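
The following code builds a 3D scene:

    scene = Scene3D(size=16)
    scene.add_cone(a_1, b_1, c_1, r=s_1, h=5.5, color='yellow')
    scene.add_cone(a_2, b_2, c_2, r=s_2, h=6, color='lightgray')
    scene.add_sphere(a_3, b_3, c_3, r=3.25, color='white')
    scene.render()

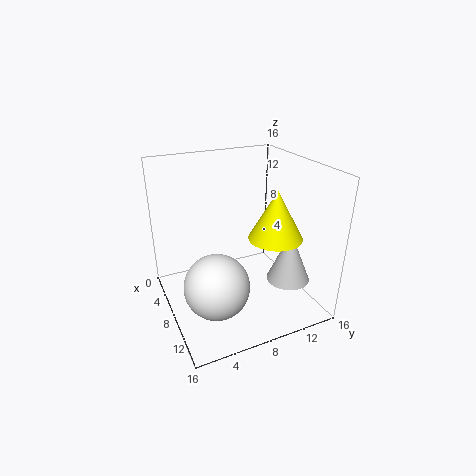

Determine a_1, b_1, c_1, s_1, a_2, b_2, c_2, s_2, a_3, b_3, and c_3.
a_1 = 9.75
b_1 = 11.75
c_1 = 8
s_1 = 3
a_2 = 10.25
b_2 = 13.5
c_2 = 2.5
s_2 = 2.5
a_3 = 12.25
b_3 = 3.75
c_3 = 5.5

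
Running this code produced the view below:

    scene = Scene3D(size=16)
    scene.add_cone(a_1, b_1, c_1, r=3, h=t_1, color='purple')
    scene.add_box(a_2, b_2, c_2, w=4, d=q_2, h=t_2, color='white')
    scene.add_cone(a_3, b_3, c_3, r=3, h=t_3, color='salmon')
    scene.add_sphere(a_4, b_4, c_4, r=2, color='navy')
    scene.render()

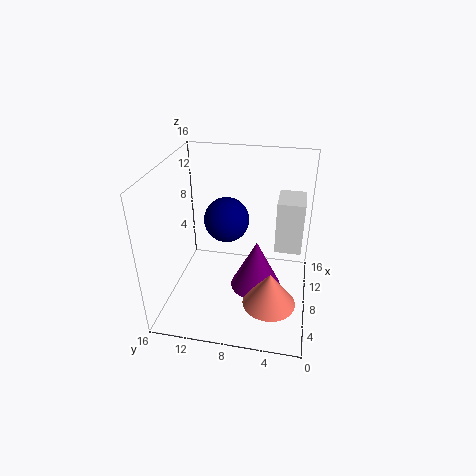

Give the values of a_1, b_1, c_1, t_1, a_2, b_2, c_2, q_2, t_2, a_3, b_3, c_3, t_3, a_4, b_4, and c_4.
a_1 = 9; b_1 = 6; c_1 = 1; t_1 = 6; a_2 = 9; b_2 = 1; c_2 = 6; q_2 = 3; t_2 = 6; a_3 = 6; b_3 = 4; c_3 = 1; t_3 = 4; a_4 = 3; b_4 = 8; c_4 = 13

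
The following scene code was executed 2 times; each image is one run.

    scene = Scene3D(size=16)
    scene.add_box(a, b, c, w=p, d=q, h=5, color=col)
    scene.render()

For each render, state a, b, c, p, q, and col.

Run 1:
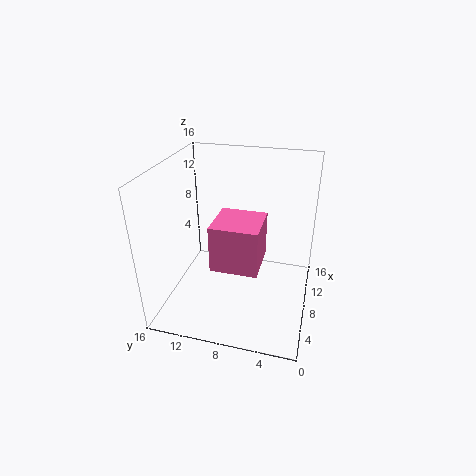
a = 4, b = 5, c = 6, p = 5, q = 5, col = 'hotpink'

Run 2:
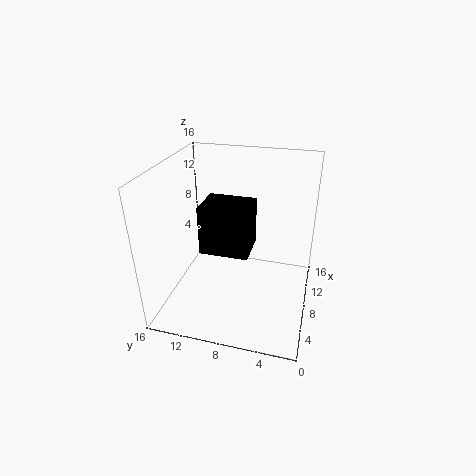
a = 4, b = 6, c = 8, p = 4, q = 5, col = 'black'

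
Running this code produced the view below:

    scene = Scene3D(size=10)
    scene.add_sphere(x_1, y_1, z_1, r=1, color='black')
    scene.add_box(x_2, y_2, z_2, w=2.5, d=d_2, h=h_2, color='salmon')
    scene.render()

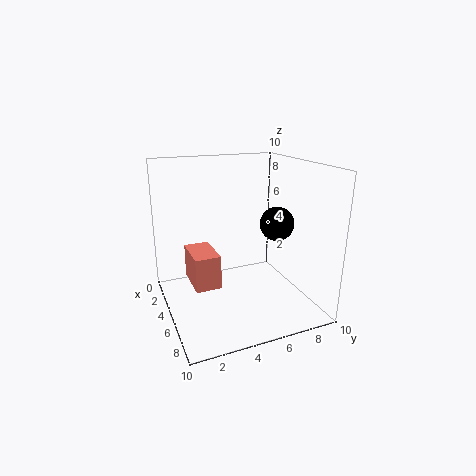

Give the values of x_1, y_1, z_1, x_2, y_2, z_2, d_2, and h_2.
x_1 = 8.5
y_1 = 6
z_1 = 7
x_2 = 6
y_2 = 1
z_2 = 3.5
d_2 = 1.5
h_2 = 2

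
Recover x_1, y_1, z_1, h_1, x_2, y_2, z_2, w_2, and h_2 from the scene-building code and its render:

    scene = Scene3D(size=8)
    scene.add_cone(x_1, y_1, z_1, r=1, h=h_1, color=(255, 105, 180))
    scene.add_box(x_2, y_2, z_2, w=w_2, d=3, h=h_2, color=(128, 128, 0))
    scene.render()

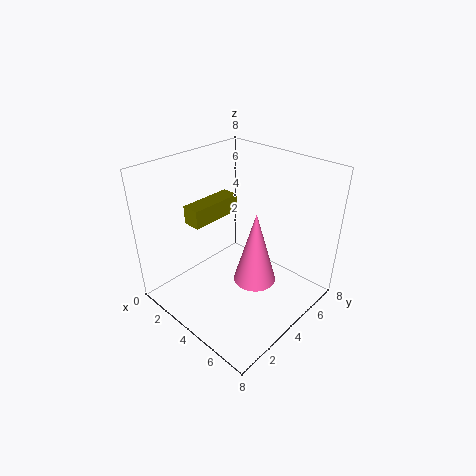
x_1 = 6.5
y_1 = 2.5
z_1 = 3.5
h_1 = 3.5
x_2 = 2
y_2 = 2
z_2 = 5
w_2 = 1
h_2 = 1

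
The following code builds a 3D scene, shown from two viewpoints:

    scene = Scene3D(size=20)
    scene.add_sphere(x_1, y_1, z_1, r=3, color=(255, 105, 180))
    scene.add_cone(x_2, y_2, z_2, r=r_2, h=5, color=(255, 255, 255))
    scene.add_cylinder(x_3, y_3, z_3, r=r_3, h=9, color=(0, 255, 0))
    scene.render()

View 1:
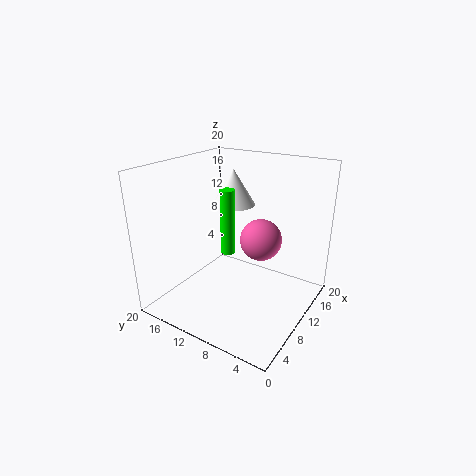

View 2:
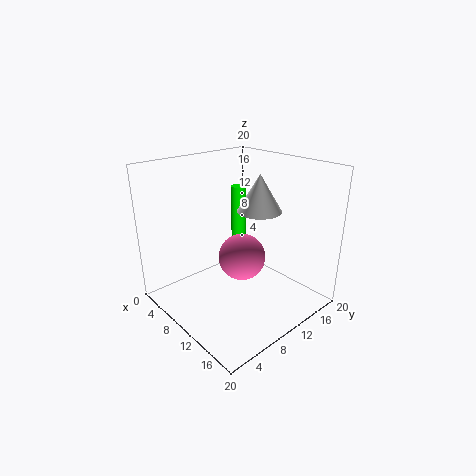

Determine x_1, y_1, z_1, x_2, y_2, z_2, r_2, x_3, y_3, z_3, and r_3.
x_1 = 13, y_1 = 8, z_1 = 9, x_2 = 12, y_2 = 12, z_2 = 14, r_2 = 3, x_3 = 9, y_3 = 11, z_3 = 8, r_3 = 1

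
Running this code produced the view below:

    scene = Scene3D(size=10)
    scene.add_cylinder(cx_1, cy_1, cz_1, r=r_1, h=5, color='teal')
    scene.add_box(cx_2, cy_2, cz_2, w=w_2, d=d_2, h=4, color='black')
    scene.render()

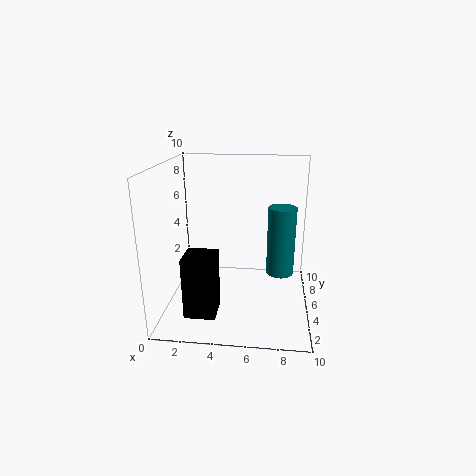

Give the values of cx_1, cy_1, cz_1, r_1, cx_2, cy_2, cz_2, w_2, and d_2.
cx_1 = 8, cy_1 = 6, cz_1 = 2, r_1 = 1, cx_2 = 2, cy_2 = 1, cz_2 = 1, w_2 = 2, d_2 = 2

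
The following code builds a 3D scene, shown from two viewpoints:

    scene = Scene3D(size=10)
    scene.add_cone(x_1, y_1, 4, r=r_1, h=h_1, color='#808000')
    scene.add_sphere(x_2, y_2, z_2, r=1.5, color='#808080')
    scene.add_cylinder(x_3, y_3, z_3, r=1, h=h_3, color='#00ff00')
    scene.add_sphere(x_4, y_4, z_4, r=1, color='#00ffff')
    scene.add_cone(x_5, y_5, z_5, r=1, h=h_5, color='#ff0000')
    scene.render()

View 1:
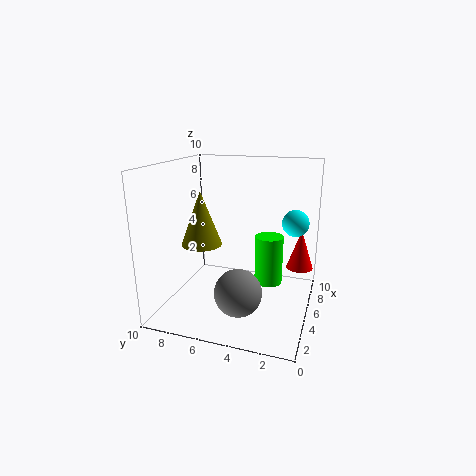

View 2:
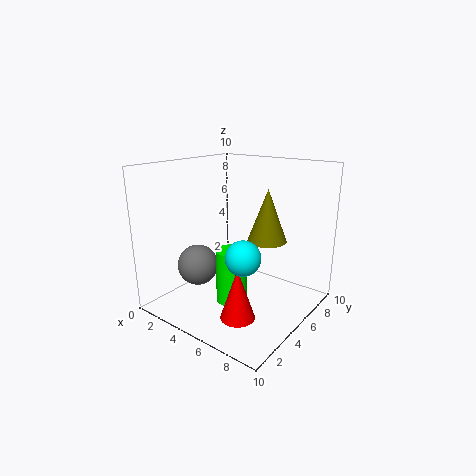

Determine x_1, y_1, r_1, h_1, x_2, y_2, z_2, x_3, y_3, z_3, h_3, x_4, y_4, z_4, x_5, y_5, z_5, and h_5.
x_1 = 5.5
y_1 = 8
r_1 = 1.5
h_1 = 4
x_2 = 2
y_2 = 4
z_2 = 2.5
x_3 = 6
y_3 = 3
z_3 = 1.5
h_3 = 3.5
x_4 = 8
y_4 = 1.5
z_4 = 5.5
x_5 = 8
y_5 = 1
z_5 = 2
h_5 = 3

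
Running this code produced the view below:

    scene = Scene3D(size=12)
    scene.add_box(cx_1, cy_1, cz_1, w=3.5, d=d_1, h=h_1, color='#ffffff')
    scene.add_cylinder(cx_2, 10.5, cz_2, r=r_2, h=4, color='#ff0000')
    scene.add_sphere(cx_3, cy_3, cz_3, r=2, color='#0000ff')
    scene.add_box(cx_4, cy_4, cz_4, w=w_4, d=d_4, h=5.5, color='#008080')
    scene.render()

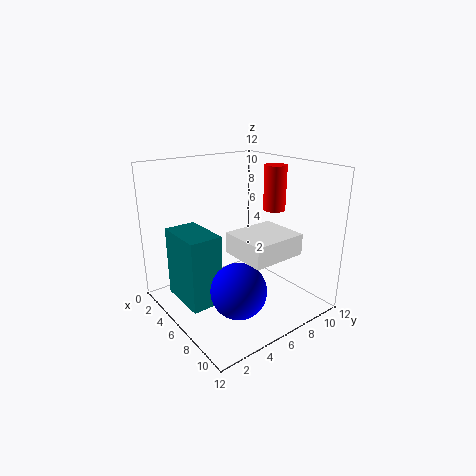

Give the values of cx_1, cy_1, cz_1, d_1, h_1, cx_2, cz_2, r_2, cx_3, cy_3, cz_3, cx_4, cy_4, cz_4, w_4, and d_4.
cx_1 = 8.5; cy_1 = 3; cz_1 = 6.5; d_1 = 4; h_1 = 1.5; cx_2 = 5.5; cz_2 = 7.5; r_2 = 1; cx_3 = 10; cy_3 = 3; cz_3 = 4; cx_4 = 4; cy_4 = 0.5; cz_4 = 2; w_4 = 4; d_4 = 2.5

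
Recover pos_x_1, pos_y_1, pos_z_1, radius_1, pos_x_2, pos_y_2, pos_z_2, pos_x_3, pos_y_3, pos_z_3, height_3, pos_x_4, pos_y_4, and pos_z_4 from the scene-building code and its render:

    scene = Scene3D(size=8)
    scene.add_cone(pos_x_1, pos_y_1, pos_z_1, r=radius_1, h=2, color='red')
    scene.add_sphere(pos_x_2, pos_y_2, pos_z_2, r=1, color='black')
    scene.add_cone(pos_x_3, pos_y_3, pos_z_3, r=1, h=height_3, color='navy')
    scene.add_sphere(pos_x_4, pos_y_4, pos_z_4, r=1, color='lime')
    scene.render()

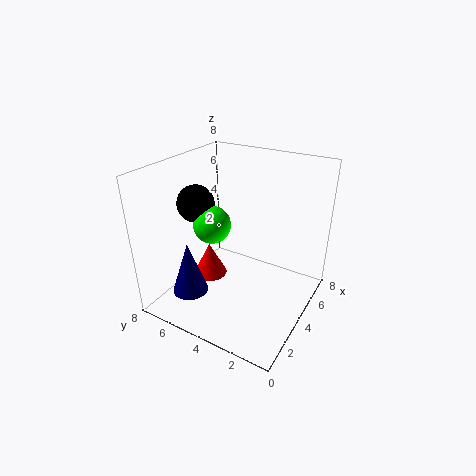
pos_x_1 = 4; pos_y_1 = 6; pos_z_1 = 1; radius_1 = 1; pos_x_2 = 3; pos_y_2 = 6; pos_z_2 = 6; pos_x_3 = 2; pos_y_3 = 6; pos_z_3 = 1; height_3 = 3; pos_x_4 = 3; pos_y_4 = 5; pos_z_4 = 5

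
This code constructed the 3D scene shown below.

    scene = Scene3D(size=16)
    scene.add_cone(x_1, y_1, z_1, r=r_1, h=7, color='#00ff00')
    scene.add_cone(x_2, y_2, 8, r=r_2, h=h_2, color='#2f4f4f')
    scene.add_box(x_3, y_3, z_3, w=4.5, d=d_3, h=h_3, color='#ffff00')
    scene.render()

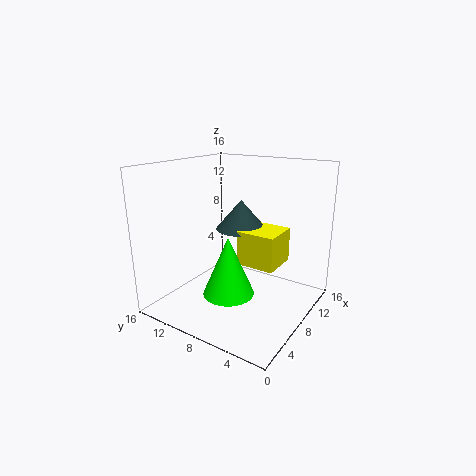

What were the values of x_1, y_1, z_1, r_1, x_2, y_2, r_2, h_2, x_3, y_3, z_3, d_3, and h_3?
x_1 = 7.5
y_1 = 9
z_1 = 1
r_1 = 3
x_2 = 11
y_2 = 9.5
r_2 = 3
h_2 = 3.5
x_3 = 8.5
y_3 = 4
z_3 = 4.5
d_3 = 4.5
h_3 = 4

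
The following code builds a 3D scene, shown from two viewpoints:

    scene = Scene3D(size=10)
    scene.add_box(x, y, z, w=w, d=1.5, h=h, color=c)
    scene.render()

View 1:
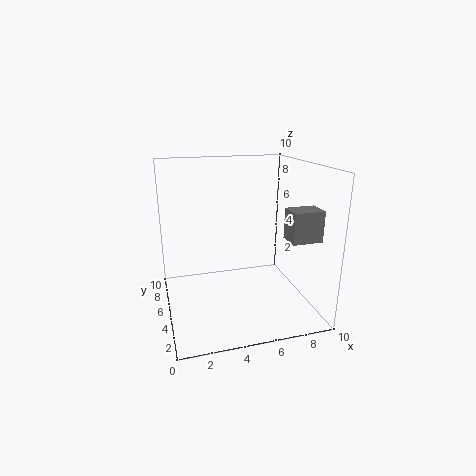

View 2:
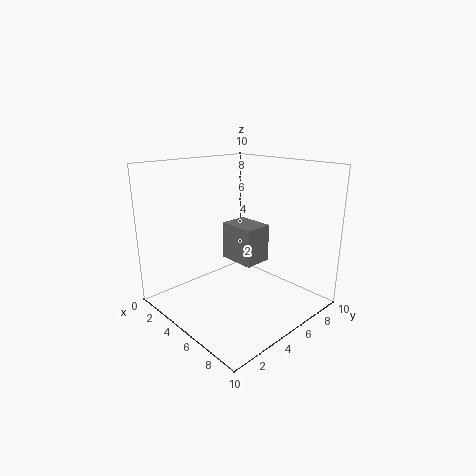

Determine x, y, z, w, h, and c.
x = 7.5; y = 1.5; z = 5.5; w = 2; h = 2; c = 'gray'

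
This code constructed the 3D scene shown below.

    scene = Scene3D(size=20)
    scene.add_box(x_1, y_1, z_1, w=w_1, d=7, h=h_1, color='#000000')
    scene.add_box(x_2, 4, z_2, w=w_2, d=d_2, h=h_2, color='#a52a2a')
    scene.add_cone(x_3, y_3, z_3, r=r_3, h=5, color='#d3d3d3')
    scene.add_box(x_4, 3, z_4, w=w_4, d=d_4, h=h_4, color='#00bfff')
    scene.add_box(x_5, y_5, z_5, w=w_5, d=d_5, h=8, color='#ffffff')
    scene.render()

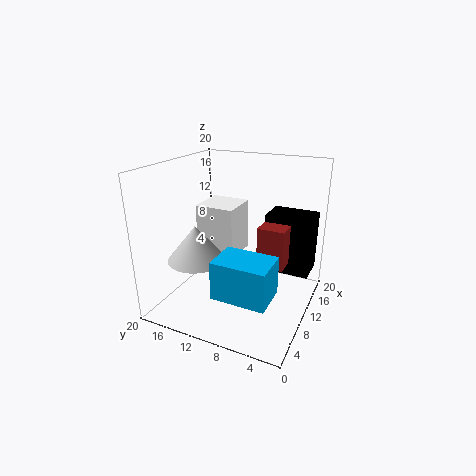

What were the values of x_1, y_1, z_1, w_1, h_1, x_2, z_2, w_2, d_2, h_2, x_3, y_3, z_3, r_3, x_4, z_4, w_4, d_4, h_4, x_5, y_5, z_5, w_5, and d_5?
x_1 = 15, y_1 = 1, z_1 = 3, w_1 = 5, h_1 = 9, x_2 = 12, z_2 = 5, w_2 = 5, d_2 = 4, h_2 = 6, x_3 = 7, y_3 = 15, z_3 = 7, r_3 = 4, x_4 = 2, z_4 = 5, w_4 = 5, d_4 = 7, h_4 = 5, x_5 = 12, y_5 = 12, z_5 = 5, w_5 = 6, d_5 = 6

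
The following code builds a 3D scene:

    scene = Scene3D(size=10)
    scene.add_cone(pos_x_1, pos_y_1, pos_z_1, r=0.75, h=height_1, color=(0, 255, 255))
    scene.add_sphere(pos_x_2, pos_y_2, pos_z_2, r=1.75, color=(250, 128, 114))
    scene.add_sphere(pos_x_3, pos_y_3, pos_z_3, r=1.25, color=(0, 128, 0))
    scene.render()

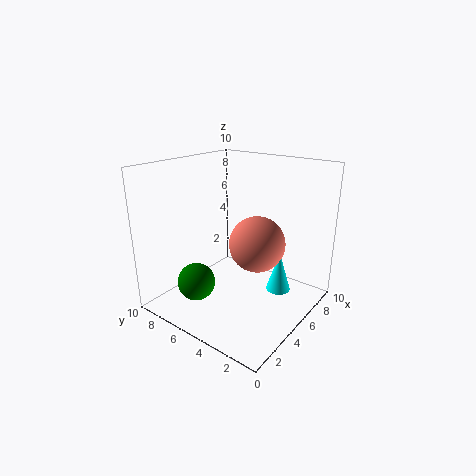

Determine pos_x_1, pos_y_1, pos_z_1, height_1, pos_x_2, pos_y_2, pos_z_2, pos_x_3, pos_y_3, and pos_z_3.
pos_x_1 = 4.25, pos_y_1 = 1.25, pos_z_1 = 2.75, height_1 = 2.5, pos_x_2 = 4, pos_y_2 = 2.75, pos_z_2 = 5.5, pos_x_3 = 2, pos_y_3 = 6.25, pos_z_3 = 2.5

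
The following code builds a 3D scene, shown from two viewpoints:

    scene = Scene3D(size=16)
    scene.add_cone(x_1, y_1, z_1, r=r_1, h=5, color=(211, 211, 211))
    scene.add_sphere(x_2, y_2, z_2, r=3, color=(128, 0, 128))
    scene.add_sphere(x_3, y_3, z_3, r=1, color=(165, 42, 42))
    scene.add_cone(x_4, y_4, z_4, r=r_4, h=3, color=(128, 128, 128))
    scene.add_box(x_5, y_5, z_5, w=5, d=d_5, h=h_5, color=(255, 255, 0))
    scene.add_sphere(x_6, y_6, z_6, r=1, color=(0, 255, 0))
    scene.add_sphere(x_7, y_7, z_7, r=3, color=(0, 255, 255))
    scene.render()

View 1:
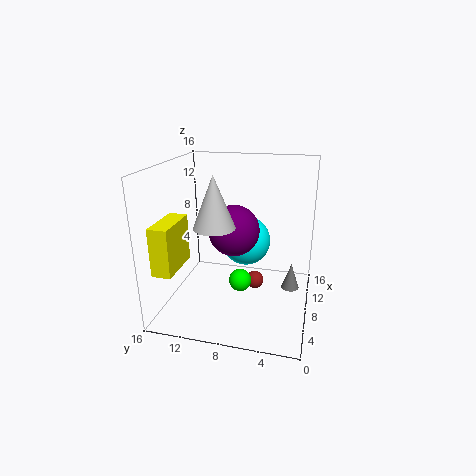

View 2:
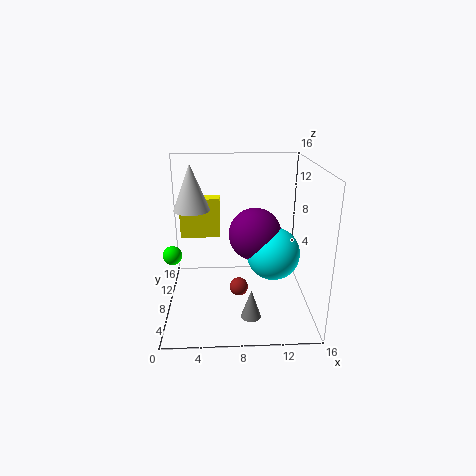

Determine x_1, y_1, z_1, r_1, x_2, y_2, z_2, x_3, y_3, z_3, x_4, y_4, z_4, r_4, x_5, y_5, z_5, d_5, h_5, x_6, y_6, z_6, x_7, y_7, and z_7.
x_1 = 3
y_1 = 9
z_1 = 11
r_1 = 2
x_2 = 10
y_2 = 9
z_2 = 8
x_3 = 8
y_3 = 6
z_3 = 3
x_4 = 9
y_4 = 2
z_4 = 2
r_4 = 1
x_5 = 1
y_5 = 13
z_5 = 6
d_5 = 2
h_5 = 5
x_6 = 1
y_6 = 6
z_6 = 7
x_7 = 12
y_7 = 8
z_7 = 6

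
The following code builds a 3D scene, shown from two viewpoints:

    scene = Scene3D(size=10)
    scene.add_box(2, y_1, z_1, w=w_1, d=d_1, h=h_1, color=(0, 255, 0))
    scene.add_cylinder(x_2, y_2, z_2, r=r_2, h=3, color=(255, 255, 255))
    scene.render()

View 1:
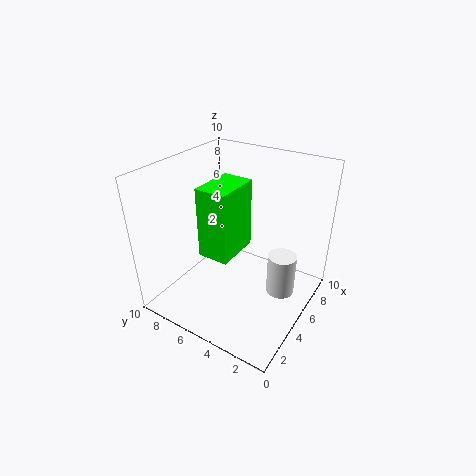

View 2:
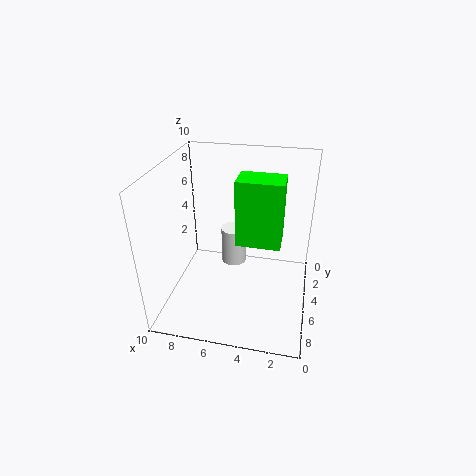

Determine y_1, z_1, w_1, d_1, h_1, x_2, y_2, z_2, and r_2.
y_1 = 4
z_1 = 5
w_1 = 3
d_1 = 2
h_1 = 4.5
x_2 = 6
y_2 = 2
z_2 = 1
r_2 = 1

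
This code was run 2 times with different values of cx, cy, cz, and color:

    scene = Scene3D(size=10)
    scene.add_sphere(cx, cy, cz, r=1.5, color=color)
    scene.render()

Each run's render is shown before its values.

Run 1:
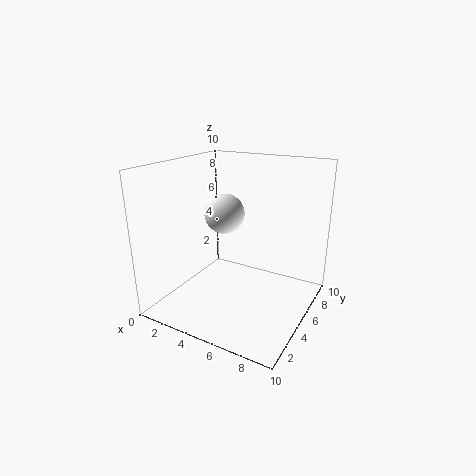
cx = 3, cy = 6.5, cz = 6, color = 'white'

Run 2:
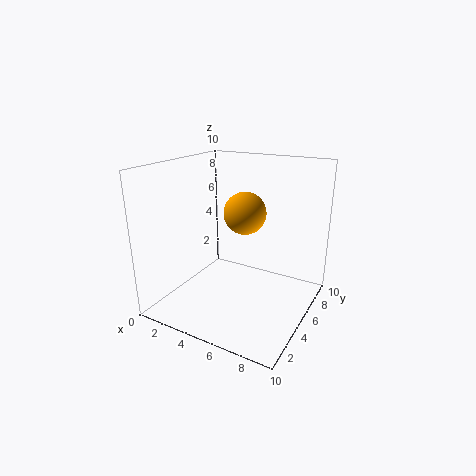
cx = 5, cy = 6, cz = 6.5, color = 'orange'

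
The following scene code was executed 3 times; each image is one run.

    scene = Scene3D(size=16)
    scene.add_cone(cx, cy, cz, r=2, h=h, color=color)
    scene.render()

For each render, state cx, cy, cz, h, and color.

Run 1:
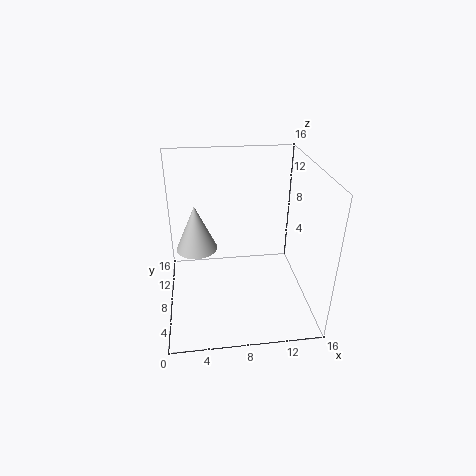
cx = 3.5, cy = 5, cz = 9, h = 4.5, color = 'lightgray'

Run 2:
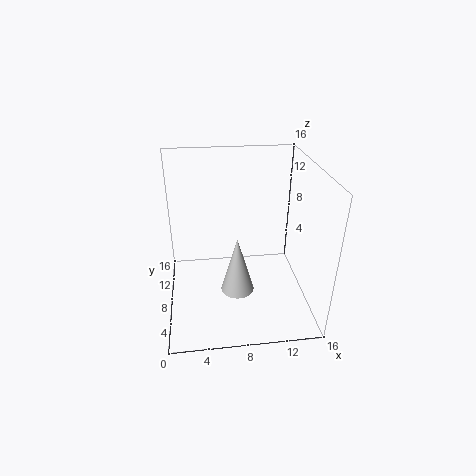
cx = 8, cy = 8.5, cz = 0.5, h = 7, color = 'lightgray'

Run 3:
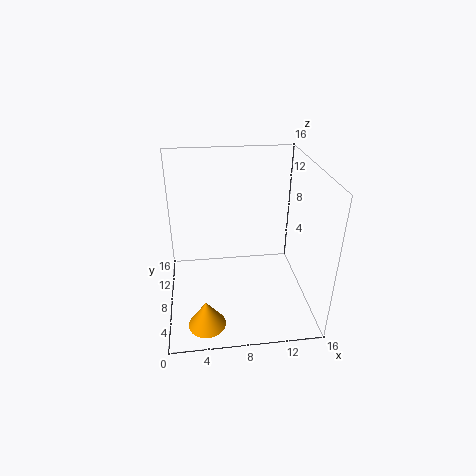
cx = 4, cy = 3, cz = 0.5, h = 3, color = 'orange'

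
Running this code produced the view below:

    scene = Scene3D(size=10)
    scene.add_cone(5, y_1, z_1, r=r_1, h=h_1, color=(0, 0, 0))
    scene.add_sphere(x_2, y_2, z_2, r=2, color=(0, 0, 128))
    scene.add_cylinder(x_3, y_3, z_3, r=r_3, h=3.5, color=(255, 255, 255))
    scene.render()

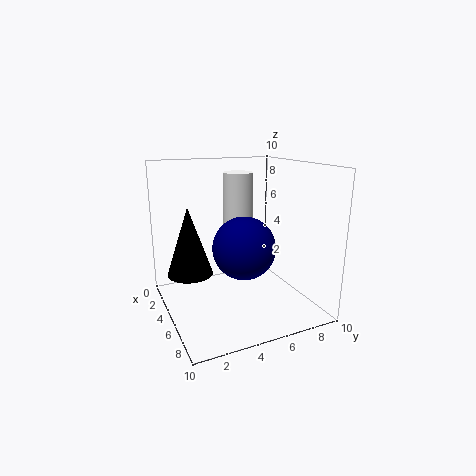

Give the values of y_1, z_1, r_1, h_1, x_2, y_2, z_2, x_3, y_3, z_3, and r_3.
y_1 = 1.5; z_1 = 3; r_1 = 1.5; h_1 = 4.5; x_2 = 7; y_2 = 4.5; z_2 = 5; x_3 = 5; y_3 = 5; z_3 = 6; r_3 = 1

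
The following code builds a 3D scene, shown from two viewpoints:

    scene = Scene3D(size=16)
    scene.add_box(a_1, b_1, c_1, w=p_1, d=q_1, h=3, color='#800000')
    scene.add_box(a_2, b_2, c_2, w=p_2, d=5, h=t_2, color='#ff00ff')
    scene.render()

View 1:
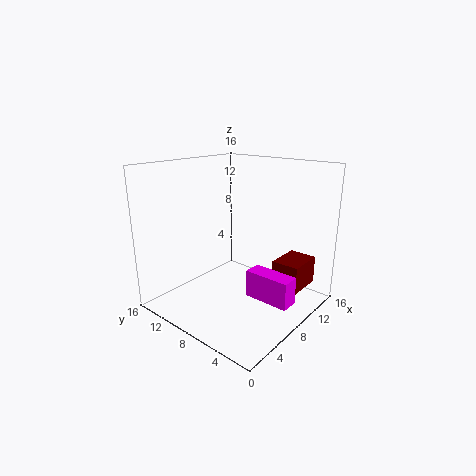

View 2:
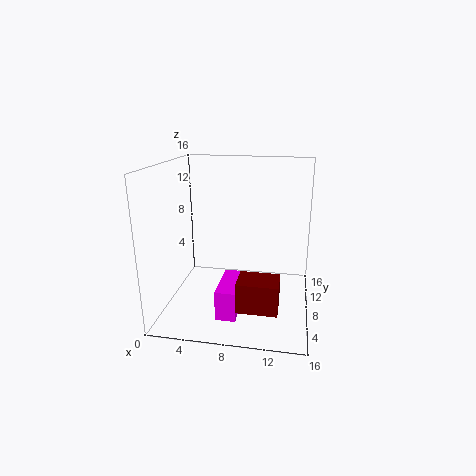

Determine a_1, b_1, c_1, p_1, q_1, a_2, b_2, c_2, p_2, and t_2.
a_1 = 9
b_1 = 1
c_1 = 3
p_1 = 4
q_1 = 3
a_2 = 7
b_2 = 1
c_2 = 2
p_2 = 2
t_2 = 3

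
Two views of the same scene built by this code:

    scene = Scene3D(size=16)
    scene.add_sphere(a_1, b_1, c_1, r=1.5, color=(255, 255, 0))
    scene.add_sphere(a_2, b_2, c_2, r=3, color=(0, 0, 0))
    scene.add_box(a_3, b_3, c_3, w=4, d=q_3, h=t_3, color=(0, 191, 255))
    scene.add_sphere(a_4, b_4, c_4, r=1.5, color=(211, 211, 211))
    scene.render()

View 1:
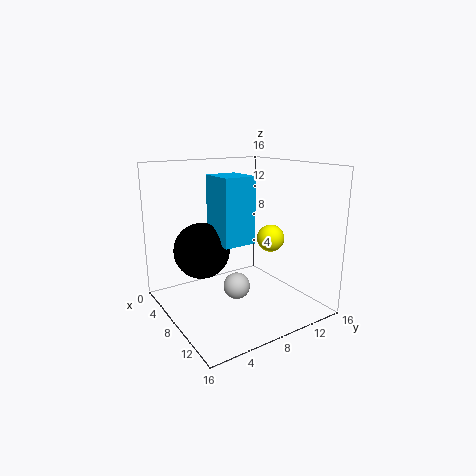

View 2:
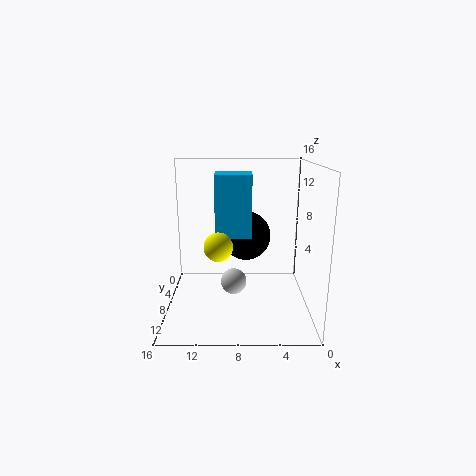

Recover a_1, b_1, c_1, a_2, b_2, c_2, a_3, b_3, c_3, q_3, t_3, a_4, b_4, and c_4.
a_1 = 10
b_1 = 11
c_1 = 8
a_2 = 7
b_2 = 4
c_2 = 7
a_3 = 6.5
b_3 = 5
c_3 = 8
q_3 = 3.5
t_3 = 7
a_4 = 8.5
b_4 = 7.5
c_4 = 2.5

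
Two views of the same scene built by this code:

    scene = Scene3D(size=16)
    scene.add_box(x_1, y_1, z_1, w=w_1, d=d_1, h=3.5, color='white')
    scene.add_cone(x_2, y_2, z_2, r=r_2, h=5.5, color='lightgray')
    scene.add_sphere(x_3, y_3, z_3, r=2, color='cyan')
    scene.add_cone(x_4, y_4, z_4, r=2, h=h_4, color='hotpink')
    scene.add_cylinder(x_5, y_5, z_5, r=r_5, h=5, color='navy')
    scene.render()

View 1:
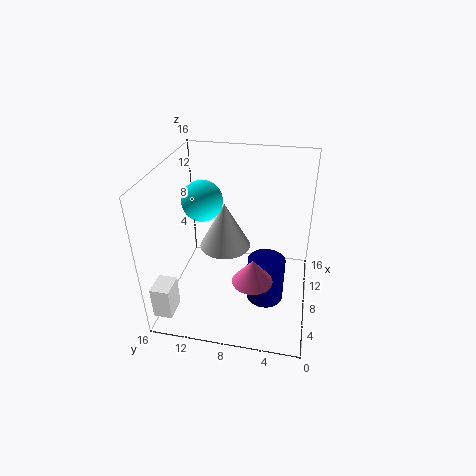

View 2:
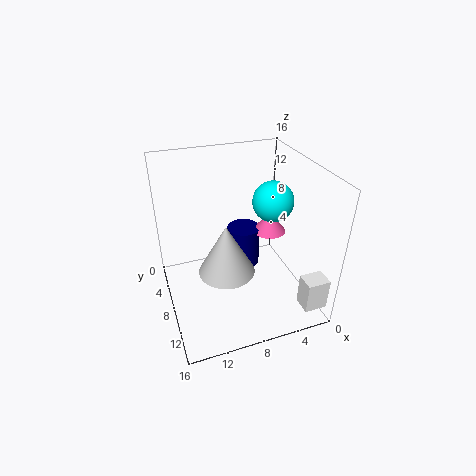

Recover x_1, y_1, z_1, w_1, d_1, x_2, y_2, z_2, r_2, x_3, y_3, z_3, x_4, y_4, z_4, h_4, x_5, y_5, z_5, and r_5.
x_1 = 0.5; y_1 = 13.5; z_1 = 2; w_1 = 2.5; d_1 = 2; x_2 = 10; y_2 = 10; z_2 = 5.5; r_2 = 3; x_3 = 5.5; y_3 = 11; z_3 = 13.5; x_4 = 3; y_4 = 5.5; z_4 = 6.5; h_4 = 2.5; x_5 = 6; y_5 = 4.5; z_5 = 2; r_5 = 2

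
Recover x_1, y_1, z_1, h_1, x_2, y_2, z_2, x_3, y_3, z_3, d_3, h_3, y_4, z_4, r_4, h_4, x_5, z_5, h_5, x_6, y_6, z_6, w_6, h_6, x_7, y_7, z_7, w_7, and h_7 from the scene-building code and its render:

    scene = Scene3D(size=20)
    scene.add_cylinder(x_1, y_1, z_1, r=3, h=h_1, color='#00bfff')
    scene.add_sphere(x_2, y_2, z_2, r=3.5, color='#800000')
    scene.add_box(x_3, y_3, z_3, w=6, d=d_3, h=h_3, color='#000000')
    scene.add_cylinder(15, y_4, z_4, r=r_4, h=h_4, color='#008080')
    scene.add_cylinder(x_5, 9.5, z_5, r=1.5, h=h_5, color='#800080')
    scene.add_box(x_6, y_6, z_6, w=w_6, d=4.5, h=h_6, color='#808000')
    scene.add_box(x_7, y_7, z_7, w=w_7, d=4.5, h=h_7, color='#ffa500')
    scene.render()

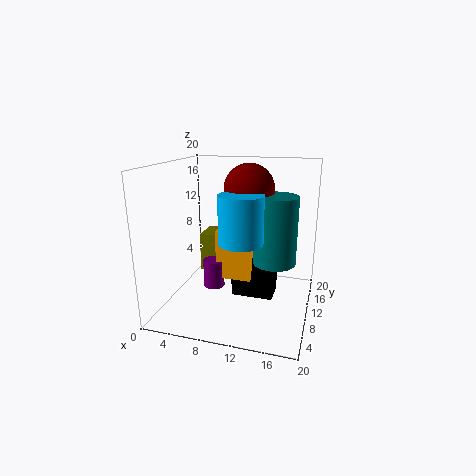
x_1 = 11; y_1 = 8; z_1 = 10; h_1 = 6.5; x_2 = 11; y_2 = 12; z_2 = 16.5; x_3 = 9; y_3 = 10; z_3 = 1; d_3 = 4; h_3 = 6; y_4 = 11; z_4 = 6.5; r_4 = 3; h_4 = 9.5; x_5 = 6.5; z_5 = 2.5; h_5 = 4; x_6 = 2.5; y_6 = 14; z_6 = 2.5; w_6 = 3.5; h_6 = 6; x_7 = 7; y_7 = 9; z_7 = 4; w_7 = 5; h_7 = 7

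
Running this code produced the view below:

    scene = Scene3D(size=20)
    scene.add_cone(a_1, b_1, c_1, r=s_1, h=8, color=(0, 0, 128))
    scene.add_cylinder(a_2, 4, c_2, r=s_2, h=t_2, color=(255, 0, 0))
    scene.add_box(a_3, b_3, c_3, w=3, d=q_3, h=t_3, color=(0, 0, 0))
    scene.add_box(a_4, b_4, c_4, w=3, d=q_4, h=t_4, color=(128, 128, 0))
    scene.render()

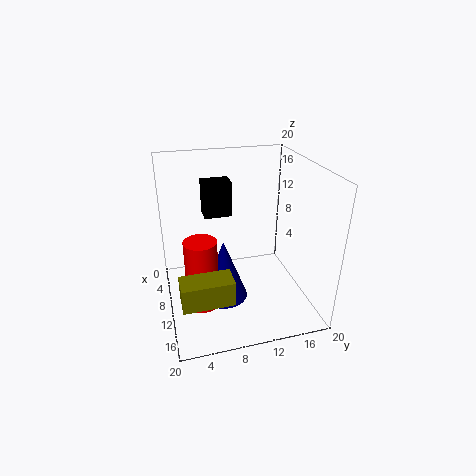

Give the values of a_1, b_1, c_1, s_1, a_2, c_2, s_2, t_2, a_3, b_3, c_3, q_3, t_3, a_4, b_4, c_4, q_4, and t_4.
a_1 = 14, b_1 = 7, c_1 = 4, s_1 = 3, a_2 = 15, c_2 = 4, s_2 = 2, t_2 = 9, a_3 = 4, b_3 = 6, c_3 = 12, q_3 = 4, t_3 = 5, a_4 = 17, b_4 = 1, c_4 = 7, q_4 = 6, t_4 = 3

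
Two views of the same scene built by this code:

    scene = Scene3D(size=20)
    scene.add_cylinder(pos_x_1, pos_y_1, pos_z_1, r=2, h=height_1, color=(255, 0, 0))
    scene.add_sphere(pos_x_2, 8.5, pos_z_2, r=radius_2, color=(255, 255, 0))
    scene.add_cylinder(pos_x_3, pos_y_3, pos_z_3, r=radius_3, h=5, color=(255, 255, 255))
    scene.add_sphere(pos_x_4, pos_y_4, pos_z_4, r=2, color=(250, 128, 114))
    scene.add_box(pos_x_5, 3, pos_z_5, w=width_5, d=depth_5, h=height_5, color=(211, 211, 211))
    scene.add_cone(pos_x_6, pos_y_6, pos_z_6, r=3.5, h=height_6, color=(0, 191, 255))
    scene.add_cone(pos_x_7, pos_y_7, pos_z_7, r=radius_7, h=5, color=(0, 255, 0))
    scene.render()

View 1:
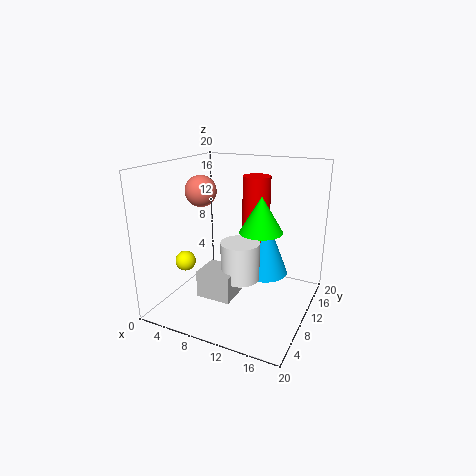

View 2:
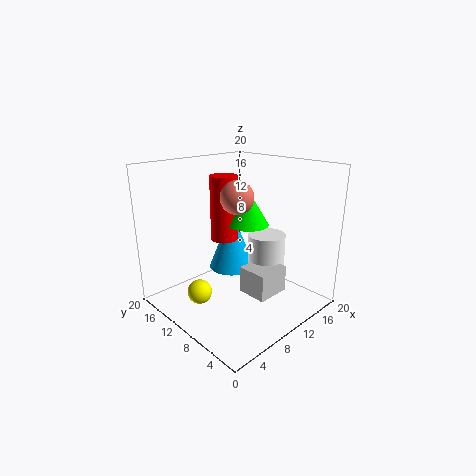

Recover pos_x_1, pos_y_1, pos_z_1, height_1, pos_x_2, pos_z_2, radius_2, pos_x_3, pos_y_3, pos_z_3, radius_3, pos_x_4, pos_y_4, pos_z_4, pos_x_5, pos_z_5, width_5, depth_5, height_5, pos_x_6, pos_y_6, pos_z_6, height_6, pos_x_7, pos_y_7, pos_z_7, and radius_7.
pos_x_1 = 11
pos_y_1 = 14
pos_z_1 = 8.5
height_1 = 9.5
pos_x_2 = 2
pos_z_2 = 5.5
radius_2 = 1.5
pos_x_3 = 12
pos_y_3 = 6.5
pos_z_3 = 6
radius_3 = 2.5
pos_x_4 = 6.5
pos_y_4 = 6.5
pos_z_4 = 17
pos_x_5 = 7.5
pos_z_5 = 4
width_5 = 4.5
depth_5 = 4
height_5 = 3.5
pos_x_6 = 12.5
pos_y_6 = 14
pos_z_6 = 3.5
height_6 = 9
pos_x_7 = 13
pos_y_7 = 11
pos_z_7 = 11
radius_7 = 3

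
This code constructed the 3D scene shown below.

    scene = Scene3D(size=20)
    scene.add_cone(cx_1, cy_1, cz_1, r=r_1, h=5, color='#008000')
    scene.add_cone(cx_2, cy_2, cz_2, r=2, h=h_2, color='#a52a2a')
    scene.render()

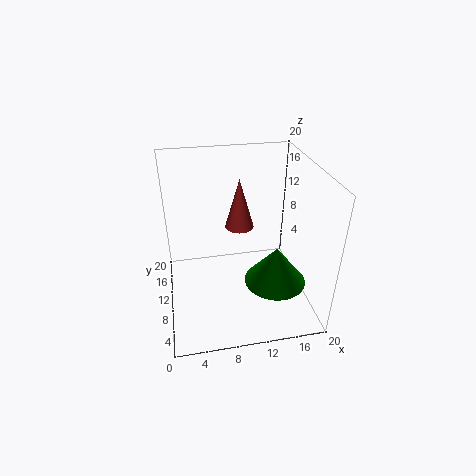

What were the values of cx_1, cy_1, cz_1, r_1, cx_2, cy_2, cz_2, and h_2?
cx_1 = 14, cy_1 = 5, cz_1 = 6, r_1 = 4, cx_2 = 10.5, cy_2 = 11.5, cz_2 = 11, h_2 = 7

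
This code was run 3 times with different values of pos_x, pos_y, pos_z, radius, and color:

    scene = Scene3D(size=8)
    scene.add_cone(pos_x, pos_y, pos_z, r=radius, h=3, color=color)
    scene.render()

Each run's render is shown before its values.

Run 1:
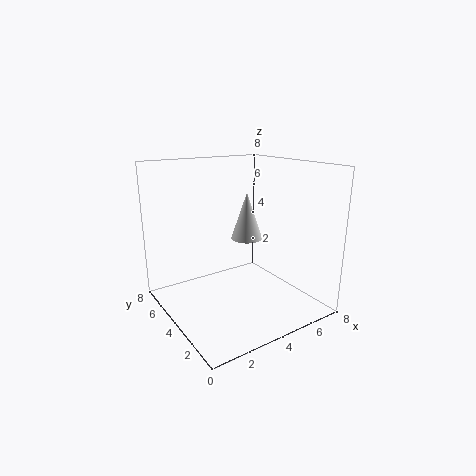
pos_x = 6
pos_y = 6
pos_z = 3
radius = 1
color = 'lightgray'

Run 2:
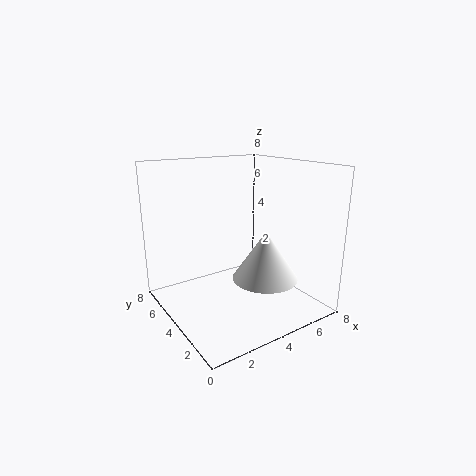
pos_x = 6
pos_y = 4
pos_z = 1
radius = 2
color = 'white'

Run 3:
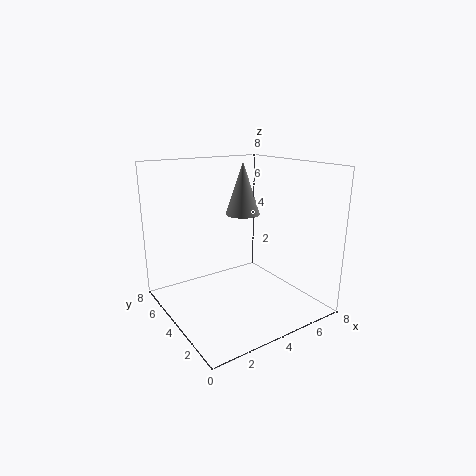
pos_x = 5
pos_y = 5
pos_z = 5
radius = 1
color = 'gray'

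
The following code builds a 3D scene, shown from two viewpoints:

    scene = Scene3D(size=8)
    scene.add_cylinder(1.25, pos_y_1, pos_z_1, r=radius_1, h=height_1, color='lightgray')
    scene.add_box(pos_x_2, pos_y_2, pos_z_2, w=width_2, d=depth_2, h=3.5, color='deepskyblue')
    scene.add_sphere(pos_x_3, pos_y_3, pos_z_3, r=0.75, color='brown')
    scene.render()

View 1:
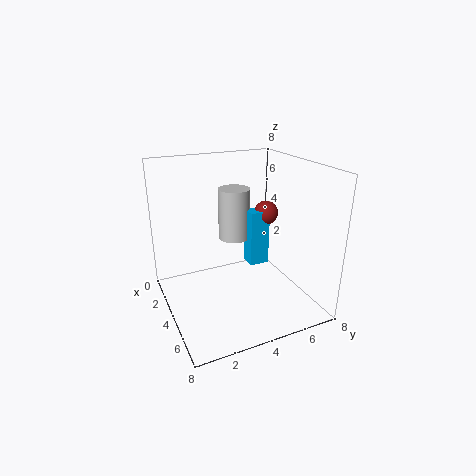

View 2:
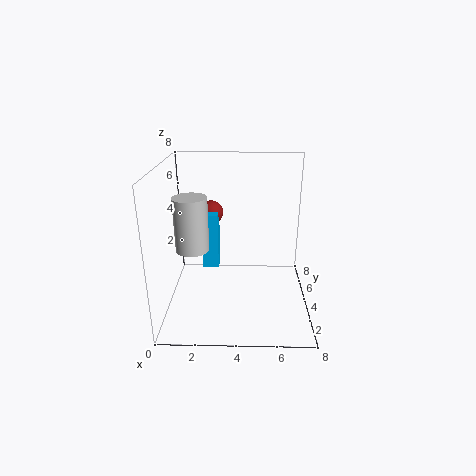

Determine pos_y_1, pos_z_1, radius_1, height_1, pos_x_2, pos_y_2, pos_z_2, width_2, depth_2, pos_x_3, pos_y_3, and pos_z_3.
pos_y_1 = 5; pos_z_1 = 2.75; radius_1 = 1; height_1 = 3.25; pos_x_2 = 1.75; pos_y_2 = 5.5; pos_z_2 = 1.25; width_2 = 1; depth_2 = 1.25; pos_x_3 = 2.25; pos_y_3 = 6.75; pos_z_3 = 4.5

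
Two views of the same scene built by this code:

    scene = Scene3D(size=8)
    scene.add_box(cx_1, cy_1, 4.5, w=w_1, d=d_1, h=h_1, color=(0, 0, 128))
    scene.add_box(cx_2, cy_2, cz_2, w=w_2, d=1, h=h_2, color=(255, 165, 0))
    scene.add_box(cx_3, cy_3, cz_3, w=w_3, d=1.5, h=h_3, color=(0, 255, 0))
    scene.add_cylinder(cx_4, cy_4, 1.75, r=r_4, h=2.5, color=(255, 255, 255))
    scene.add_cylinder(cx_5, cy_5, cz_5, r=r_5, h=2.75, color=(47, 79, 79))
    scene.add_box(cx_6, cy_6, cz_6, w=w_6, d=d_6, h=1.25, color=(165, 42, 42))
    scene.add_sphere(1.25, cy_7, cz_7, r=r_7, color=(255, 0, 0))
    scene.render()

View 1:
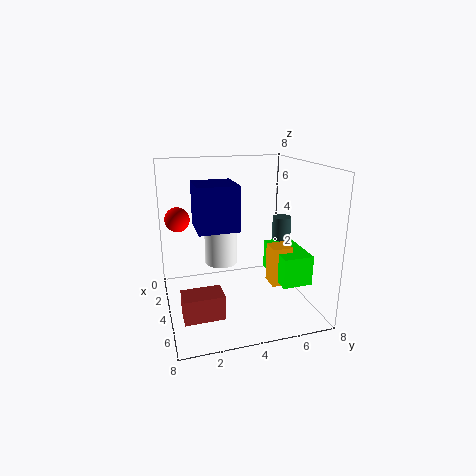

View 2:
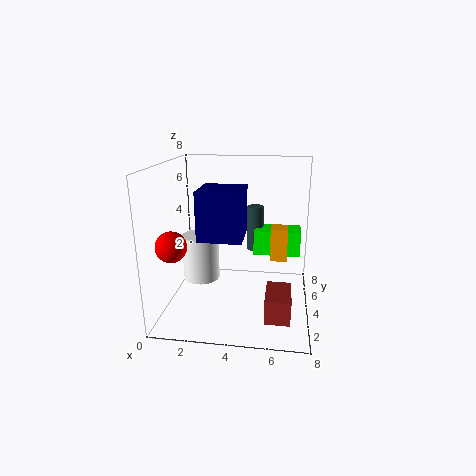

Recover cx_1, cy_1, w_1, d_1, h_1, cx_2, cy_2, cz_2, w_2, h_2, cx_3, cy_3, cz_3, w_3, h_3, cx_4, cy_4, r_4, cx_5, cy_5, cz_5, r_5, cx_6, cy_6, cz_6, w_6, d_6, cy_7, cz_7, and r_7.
cx_1 = 2.25; cy_1 = 1.75; w_1 = 2.25; d_1 = 2.25; h_1 = 2.5; cx_2 = 5.75; cy_2 = 5; cz_2 = 2.25; w_2 = 1; h_2 = 2; cx_3 = 4.75; cy_3 = 5.25; cz_3 = 2.5; w_3 = 2.75; h_3 = 1.5; cx_4 = 2; cy_4 = 3.5; r_4 = 1; cx_5 = 4.75; cy_5 = 6.25; cz_5 = 2.5; r_5 = 0.5; cx_6 = 5.75; cy_6 = 0.5; cz_6 = 1; w_6 = 1.25; d_6 = 2; cy_7 = 1; cz_7 = 4.5; r_7 = 0.75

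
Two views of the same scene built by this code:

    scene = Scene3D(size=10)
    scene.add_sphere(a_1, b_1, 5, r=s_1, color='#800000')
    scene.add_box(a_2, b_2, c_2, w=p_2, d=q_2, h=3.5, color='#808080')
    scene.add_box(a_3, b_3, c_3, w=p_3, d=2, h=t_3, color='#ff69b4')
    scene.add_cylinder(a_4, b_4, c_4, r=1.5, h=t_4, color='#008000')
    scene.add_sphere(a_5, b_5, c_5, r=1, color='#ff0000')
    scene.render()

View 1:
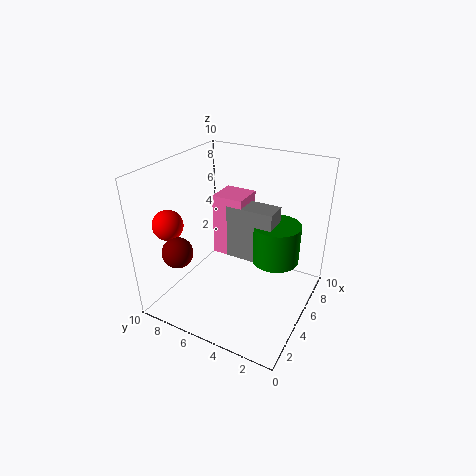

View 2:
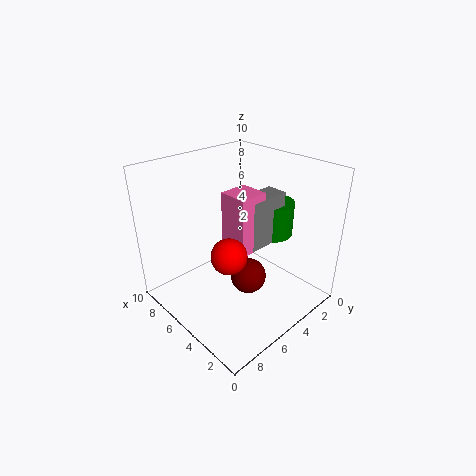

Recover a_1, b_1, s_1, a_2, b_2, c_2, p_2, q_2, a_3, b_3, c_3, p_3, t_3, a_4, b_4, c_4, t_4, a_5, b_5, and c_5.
a_1 = 1.5; b_1 = 7.5; s_1 = 1; a_2 = 3.5; b_2 = 2; c_2 = 4.5; p_2 = 1.5; q_2 = 3; a_3 = 3.5; b_3 = 4; c_3 = 4.5; p_3 = 2; t_3 = 4; a_4 = 4.5; b_4 = 2; c_4 = 4.5; t_4 = 2.5; a_5 = 2; b_5 = 8.5; c_5 = 6.5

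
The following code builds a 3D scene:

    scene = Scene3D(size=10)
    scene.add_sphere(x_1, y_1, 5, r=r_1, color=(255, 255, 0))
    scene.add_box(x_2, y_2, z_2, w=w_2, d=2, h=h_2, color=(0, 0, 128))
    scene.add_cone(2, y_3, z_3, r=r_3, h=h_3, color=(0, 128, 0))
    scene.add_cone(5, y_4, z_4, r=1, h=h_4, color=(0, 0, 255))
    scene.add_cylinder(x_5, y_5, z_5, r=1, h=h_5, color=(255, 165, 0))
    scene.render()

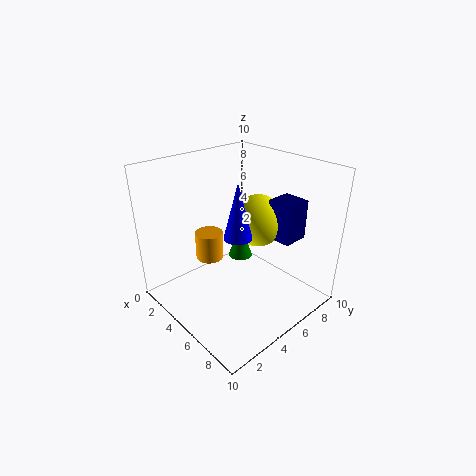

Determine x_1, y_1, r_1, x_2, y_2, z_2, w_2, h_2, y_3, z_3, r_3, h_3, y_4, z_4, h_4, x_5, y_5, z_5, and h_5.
x_1 = 4, y_1 = 8, r_1 = 2, x_2 = 5, y_2 = 8, z_2 = 4, w_2 = 2, h_2 = 3, y_3 = 8, z_3 = 1, r_3 = 1, h_3 = 3, y_4 = 5, z_4 = 5, h_4 = 4, x_5 = 3, y_5 = 4, z_5 = 3, h_5 = 2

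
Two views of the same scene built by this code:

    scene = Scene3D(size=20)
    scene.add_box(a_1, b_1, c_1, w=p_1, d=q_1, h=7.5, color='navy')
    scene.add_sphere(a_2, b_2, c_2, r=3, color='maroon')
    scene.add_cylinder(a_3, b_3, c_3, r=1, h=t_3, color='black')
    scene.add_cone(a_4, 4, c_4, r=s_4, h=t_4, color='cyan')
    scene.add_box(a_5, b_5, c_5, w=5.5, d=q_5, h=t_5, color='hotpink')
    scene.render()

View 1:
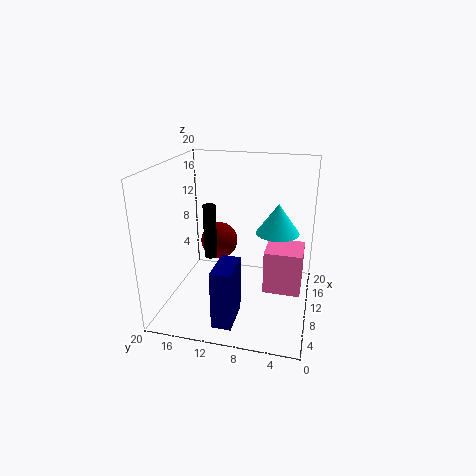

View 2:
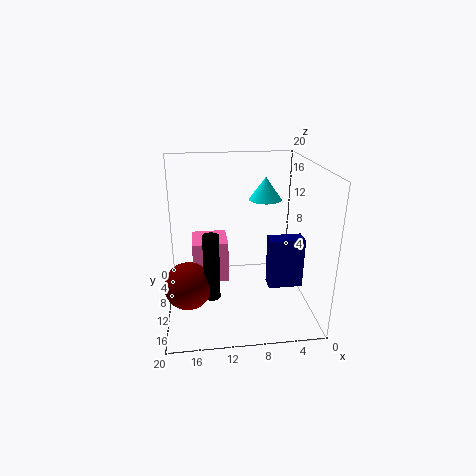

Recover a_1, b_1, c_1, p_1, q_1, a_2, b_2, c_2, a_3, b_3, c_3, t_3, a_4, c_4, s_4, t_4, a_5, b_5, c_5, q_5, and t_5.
a_1 = 0.5, b_1 = 8.5, c_1 = 2, p_1 = 5, q_1 = 2.5, a_2 = 17, b_2 = 15, c_2 = 6, a_3 = 14, b_3 = 15.5, c_3 = 4.5, t_3 = 8.5, a_4 = 5, c_4 = 13.5, s_4 = 2.5, t_4 = 3.5, a_5 = 11, b_5 = 1, c_5 = 1, q_5 = 5.5, t_5 = 6.5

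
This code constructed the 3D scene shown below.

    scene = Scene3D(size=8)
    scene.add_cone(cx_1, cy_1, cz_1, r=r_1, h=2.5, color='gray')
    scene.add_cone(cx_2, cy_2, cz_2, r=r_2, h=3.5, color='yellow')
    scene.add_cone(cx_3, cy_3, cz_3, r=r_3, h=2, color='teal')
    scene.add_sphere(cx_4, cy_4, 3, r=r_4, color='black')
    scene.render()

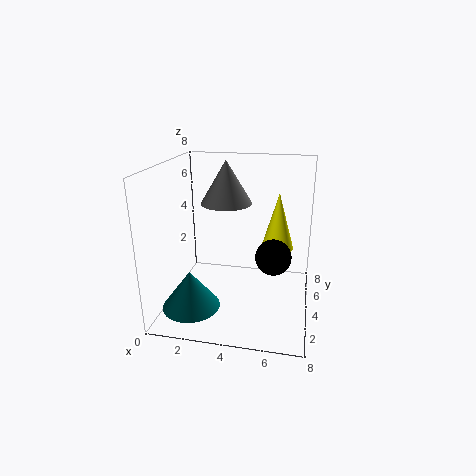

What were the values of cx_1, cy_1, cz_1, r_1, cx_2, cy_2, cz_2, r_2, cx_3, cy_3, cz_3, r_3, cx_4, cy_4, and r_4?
cx_1 = 3, cy_1 = 5.5, cz_1 = 5.5, r_1 = 1.5, cx_2 = 6, cy_2 = 6.5, cz_2 = 2.5, r_2 = 1, cx_3 = 2, cy_3 = 1.5, cz_3 = 1, r_3 = 1.5, cx_4 = 6, cy_4 = 4, r_4 = 1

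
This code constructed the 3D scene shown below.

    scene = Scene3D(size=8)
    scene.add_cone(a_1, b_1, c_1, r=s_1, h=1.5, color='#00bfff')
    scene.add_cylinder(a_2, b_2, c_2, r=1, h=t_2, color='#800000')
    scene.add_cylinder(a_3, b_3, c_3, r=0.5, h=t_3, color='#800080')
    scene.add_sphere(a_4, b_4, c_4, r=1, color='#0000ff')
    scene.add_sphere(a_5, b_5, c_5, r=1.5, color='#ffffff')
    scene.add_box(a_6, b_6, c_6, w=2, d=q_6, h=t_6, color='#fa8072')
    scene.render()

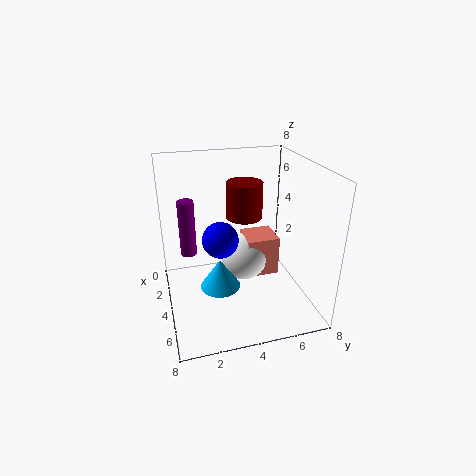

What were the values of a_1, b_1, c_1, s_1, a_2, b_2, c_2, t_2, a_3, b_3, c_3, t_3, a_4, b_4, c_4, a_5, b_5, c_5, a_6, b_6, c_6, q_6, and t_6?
a_1 = 6
b_1 = 2.5
c_1 = 2.5
s_1 = 1
a_2 = 3.5
b_2 = 4.5
c_2 = 5
t_2 = 2
a_3 = 1.5
b_3 = 1.5
c_3 = 2
t_3 = 3.5
a_4 = 4
b_4 = 3
c_4 = 4
a_5 = 2
b_5 = 5
c_5 = 1.5
a_6 = 1
b_6 = 5
c_6 = 0.5
q_6 = 2
t_6 = 2.5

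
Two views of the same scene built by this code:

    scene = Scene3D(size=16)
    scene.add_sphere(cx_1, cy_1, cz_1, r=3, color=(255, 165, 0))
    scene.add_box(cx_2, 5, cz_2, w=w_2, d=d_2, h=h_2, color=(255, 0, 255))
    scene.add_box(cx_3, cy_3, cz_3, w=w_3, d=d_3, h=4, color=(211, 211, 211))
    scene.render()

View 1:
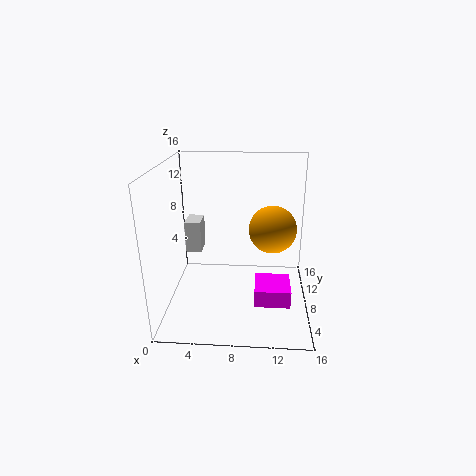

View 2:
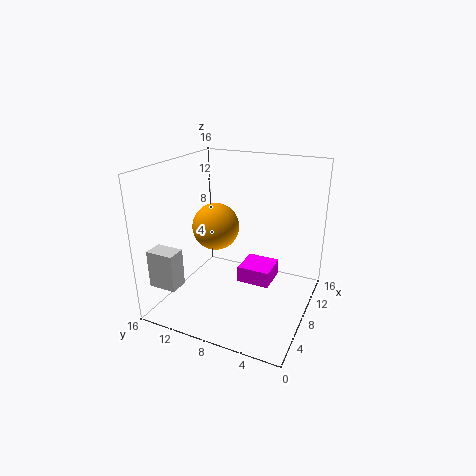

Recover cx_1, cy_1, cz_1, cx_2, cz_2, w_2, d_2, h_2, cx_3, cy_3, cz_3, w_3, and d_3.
cx_1 = 12
cy_1 = 13
cz_1 = 7
cx_2 = 10
cz_2 = 1
w_2 = 4
d_2 = 4
h_2 = 2
cx_3 = 1
cy_3 = 12
cz_3 = 4
w_3 = 2
d_3 = 3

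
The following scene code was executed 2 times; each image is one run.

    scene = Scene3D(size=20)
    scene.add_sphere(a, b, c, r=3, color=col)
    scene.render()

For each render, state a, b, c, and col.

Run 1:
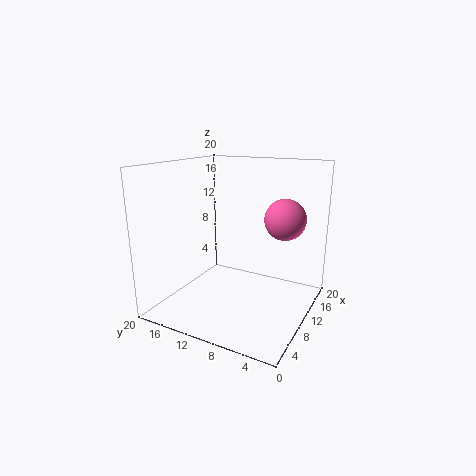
a = 15
b = 5
c = 12
col = 'hotpink'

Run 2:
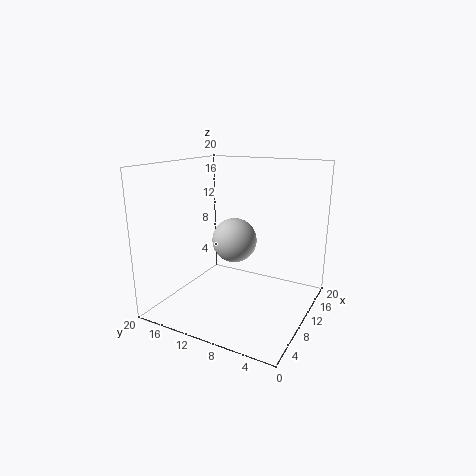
a = 9
b = 10
c = 10
col = 'lightgray'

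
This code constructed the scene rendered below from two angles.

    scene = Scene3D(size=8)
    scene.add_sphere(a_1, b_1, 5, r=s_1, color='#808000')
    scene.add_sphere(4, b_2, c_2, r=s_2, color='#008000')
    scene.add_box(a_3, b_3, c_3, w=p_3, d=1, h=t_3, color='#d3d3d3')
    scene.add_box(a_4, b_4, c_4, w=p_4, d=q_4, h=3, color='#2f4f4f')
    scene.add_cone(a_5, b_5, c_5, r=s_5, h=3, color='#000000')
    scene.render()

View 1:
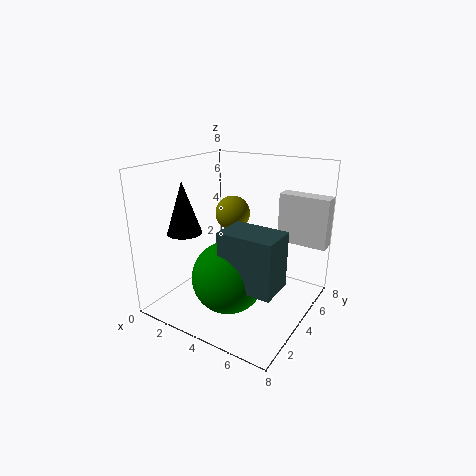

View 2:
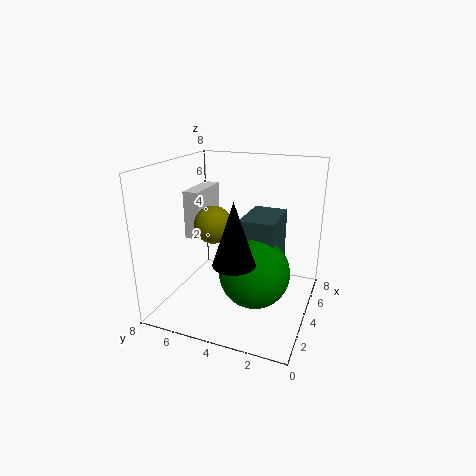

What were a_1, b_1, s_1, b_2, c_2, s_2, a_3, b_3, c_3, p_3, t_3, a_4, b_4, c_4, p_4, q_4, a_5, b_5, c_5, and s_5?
a_1 = 3
b_1 = 5
s_1 = 1
b_2 = 3
c_2 = 2
s_2 = 2
a_3 = 5
b_3 = 7
c_3 = 3
p_3 = 3
t_3 = 3
a_4 = 4
b_4 = 2
c_4 = 2
p_4 = 3
q_4 = 2
a_5 = 1
b_5 = 3
c_5 = 4
s_5 = 1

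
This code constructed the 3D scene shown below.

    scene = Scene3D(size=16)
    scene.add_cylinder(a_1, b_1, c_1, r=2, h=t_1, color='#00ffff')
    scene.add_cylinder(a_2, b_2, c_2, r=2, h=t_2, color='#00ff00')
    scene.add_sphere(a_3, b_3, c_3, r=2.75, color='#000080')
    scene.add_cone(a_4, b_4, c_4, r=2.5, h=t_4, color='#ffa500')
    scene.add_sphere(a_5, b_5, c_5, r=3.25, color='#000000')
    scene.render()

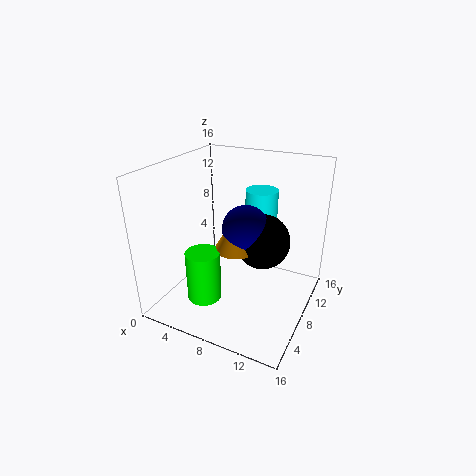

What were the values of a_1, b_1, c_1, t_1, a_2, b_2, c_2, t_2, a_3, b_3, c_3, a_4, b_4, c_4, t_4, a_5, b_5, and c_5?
a_1 = 8.25, b_1 = 14, c_1 = 8.25, t_1 = 3.5, a_2 = 4.5, b_2 = 6, c_2 = 0.25, t_2 = 6, a_3 = 8, b_3 = 10, c_3 = 8.25, a_4 = 7.25, b_4 = 9, c_4 = 6, t_4 = 4.25, a_5 = 9.75, b_5 = 11, c_5 = 6.5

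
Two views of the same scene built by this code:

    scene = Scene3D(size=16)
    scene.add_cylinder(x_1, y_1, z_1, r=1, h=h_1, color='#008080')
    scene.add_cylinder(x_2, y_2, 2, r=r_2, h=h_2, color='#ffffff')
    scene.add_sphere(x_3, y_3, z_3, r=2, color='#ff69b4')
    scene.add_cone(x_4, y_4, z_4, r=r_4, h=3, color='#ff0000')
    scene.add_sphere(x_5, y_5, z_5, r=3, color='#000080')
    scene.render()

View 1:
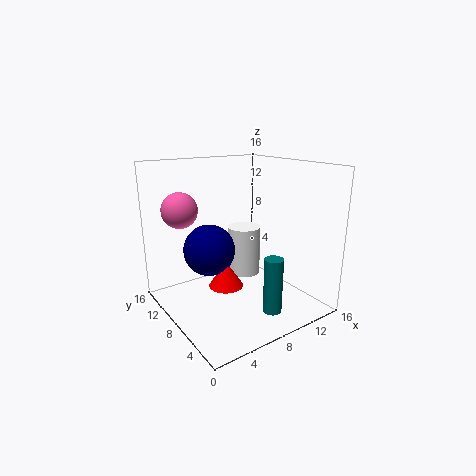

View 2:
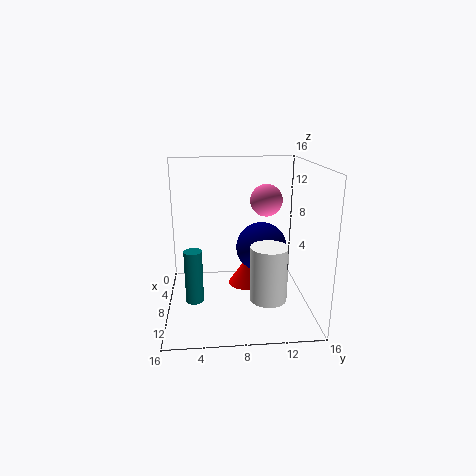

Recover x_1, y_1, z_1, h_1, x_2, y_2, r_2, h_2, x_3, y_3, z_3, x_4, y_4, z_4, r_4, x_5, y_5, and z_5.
x_1 = 9, y_1 = 3, z_1 = 1, h_1 = 6, x_2 = 11, y_2 = 11, r_2 = 2, h_2 = 6, x_3 = 3, y_3 = 12, z_3 = 11, x_4 = 7, y_4 = 9, z_4 = 2, r_4 = 2, x_5 = 6, y_5 = 11, z_5 = 6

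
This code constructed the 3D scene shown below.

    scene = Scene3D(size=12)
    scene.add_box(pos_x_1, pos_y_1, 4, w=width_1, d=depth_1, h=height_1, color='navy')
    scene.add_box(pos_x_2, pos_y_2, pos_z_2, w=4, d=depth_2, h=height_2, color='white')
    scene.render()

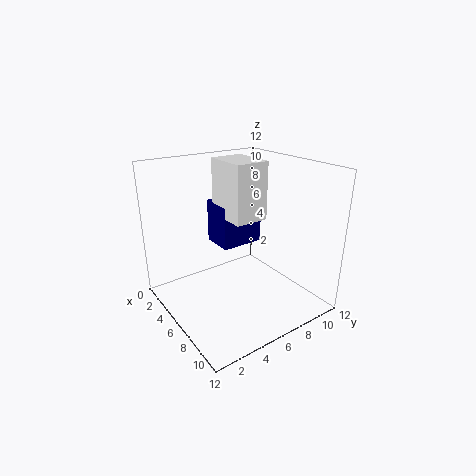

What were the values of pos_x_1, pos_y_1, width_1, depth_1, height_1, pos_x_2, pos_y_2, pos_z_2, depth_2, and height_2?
pos_x_1 = 1
pos_y_1 = 6
width_1 = 3
depth_1 = 4
height_1 = 4
pos_x_2 = 2
pos_y_2 = 6
pos_z_2 = 7
depth_2 = 3
height_2 = 5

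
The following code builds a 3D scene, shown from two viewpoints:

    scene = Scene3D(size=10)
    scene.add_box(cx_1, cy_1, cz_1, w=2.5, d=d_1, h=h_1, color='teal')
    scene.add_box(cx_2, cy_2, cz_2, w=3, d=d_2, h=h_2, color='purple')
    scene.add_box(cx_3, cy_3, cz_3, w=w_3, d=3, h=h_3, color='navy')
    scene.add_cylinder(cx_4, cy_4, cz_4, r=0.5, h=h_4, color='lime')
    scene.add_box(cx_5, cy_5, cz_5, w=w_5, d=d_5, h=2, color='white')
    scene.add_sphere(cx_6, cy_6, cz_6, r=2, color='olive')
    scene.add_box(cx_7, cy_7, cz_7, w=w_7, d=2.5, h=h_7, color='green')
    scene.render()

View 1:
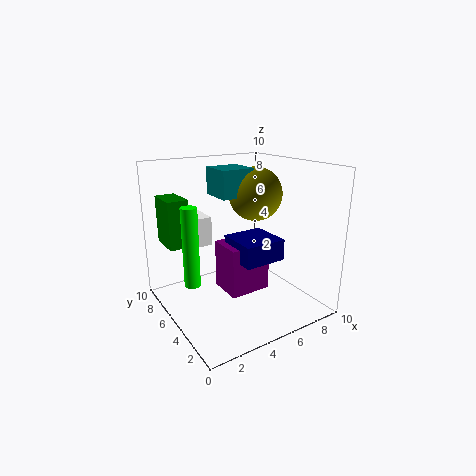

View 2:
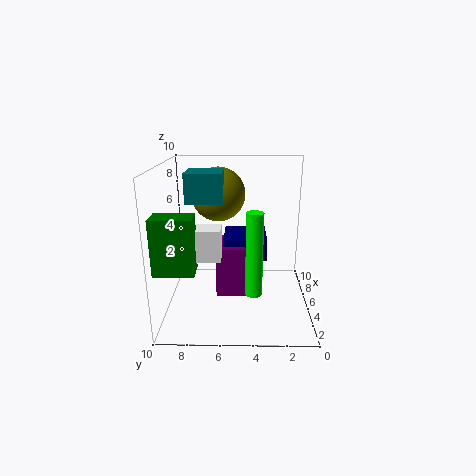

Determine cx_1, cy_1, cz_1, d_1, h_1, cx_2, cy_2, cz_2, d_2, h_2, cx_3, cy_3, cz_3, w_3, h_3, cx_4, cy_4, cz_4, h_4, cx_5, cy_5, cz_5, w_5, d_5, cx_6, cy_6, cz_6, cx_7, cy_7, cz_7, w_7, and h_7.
cx_1 = 4.5; cy_1 = 6; cz_1 = 7.5; d_1 = 2.5; h_1 = 2; cx_2 = 4; cy_2 = 4; cz_2 = 1; d_2 = 2.5; h_2 = 3.5; cx_3 = 4.5; cy_3 = 3; cz_3 = 3.5; w_3 = 3; h_3 = 1.5; cx_4 = 1; cy_4 = 4; cz_4 = 3; h_4 = 5; cx_5 = 2; cy_5 = 6; cz_5 = 4.5; w_5 = 1.5; d_5 = 2; cx_6 = 7.5; cy_6 = 6.5; cz_6 = 7.5; cx_7 = 1; cy_7 = 7.5; cz_7 = 4; w_7 = 1.5; h_7 = 3.5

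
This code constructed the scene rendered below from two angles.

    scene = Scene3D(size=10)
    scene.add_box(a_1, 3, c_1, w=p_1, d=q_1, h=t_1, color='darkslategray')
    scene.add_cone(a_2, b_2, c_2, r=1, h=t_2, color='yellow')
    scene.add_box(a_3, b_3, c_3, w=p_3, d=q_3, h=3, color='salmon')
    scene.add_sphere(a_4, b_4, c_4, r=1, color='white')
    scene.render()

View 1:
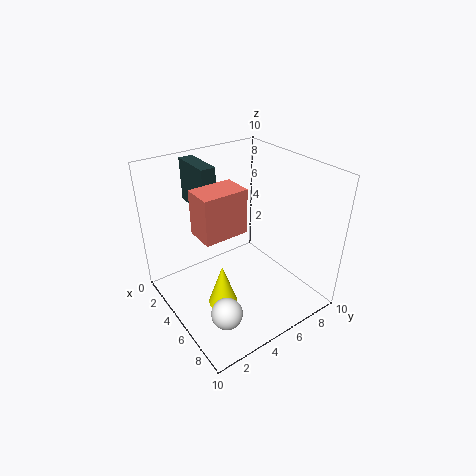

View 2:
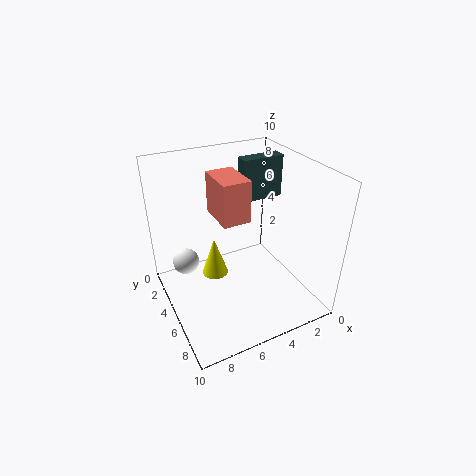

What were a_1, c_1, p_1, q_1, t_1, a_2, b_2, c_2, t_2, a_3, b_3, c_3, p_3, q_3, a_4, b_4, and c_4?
a_1 = 1; c_1 = 7; p_1 = 3; q_1 = 1; t_1 = 3; a_2 = 6; b_2 = 3; c_2 = 1; t_2 = 3; a_3 = 4; b_3 = 2; c_3 = 6; p_3 = 2; q_3 = 3; a_4 = 8; b_4 = 2; c_4 = 2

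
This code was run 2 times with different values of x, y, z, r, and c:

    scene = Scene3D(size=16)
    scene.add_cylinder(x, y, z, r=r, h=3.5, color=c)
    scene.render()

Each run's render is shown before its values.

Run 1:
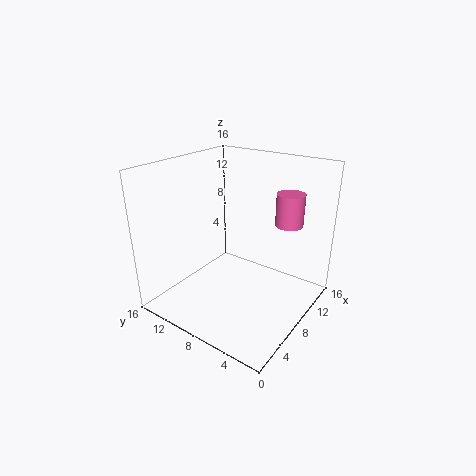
x = 10.75, y = 3.25, z = 9.75, r = 1.5, c = 'hotpink'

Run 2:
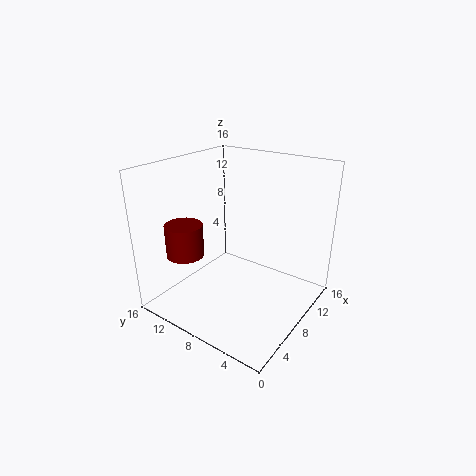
x = 3.5, y = 11.75, z = 6.75, r = 2, c = 'maroon'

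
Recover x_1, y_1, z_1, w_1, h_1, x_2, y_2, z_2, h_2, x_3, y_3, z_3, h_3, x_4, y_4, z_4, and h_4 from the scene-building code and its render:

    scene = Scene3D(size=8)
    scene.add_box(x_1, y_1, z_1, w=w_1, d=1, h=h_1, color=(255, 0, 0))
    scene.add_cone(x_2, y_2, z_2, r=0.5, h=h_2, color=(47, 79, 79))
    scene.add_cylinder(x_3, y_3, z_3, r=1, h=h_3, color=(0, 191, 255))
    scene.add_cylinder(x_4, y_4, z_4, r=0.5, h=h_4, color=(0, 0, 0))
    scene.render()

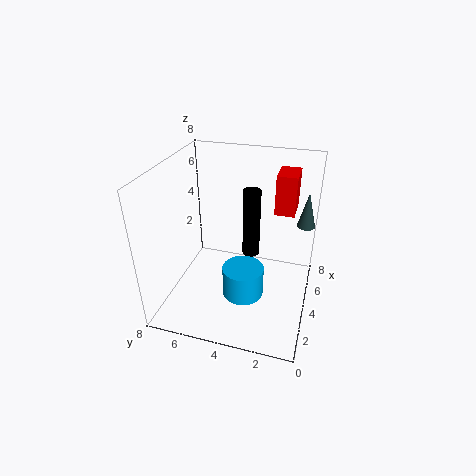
x_1 = 3.5, y_1 = 1, z_1 = 6, w_1 = 1.5, h_1 = 2, x_2 = 5.5, y_2 = 0.5, z_2 = 4.5, h_2 = 2, x_3 = 1.5, y_3 = 3, z_3 = 2.5, h_3 = 1.5, x_4 = 5, y_4 = 3.5, z_4 = 2.5, h_4 = 4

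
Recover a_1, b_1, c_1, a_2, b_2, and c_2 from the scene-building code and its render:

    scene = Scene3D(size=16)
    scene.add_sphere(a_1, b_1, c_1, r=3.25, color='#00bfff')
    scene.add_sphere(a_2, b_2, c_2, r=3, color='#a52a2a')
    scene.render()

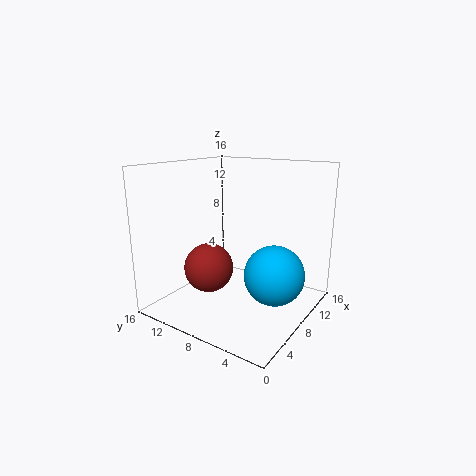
a_1 = 8.25; b_1 = 3.5; c_1 = 4.5; a_2 = 8.25; b_2 = 12.5; c_2 = 3.25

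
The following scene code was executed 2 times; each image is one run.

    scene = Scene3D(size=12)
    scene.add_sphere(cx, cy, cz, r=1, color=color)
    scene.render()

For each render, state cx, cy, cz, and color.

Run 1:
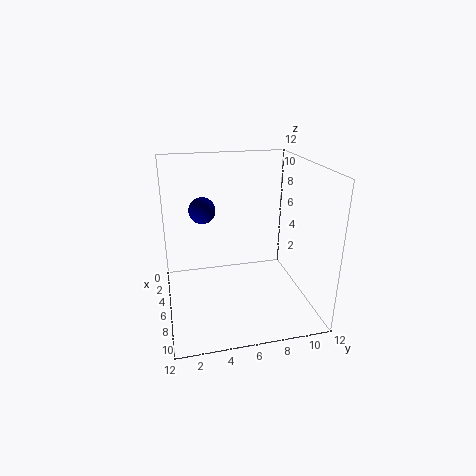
cx = 7; cy = 3; cz = 9; color = 'navy'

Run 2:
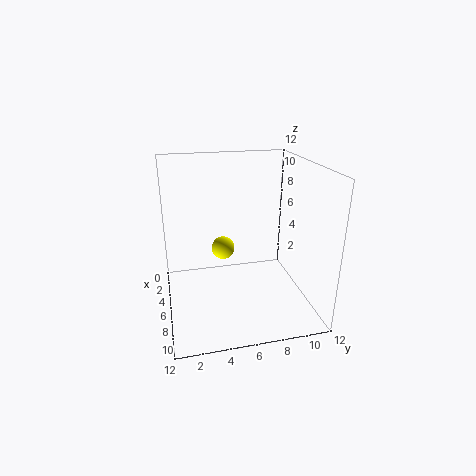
cx = 4.5; cy = 5; cz = 4.5; color = 'yellow'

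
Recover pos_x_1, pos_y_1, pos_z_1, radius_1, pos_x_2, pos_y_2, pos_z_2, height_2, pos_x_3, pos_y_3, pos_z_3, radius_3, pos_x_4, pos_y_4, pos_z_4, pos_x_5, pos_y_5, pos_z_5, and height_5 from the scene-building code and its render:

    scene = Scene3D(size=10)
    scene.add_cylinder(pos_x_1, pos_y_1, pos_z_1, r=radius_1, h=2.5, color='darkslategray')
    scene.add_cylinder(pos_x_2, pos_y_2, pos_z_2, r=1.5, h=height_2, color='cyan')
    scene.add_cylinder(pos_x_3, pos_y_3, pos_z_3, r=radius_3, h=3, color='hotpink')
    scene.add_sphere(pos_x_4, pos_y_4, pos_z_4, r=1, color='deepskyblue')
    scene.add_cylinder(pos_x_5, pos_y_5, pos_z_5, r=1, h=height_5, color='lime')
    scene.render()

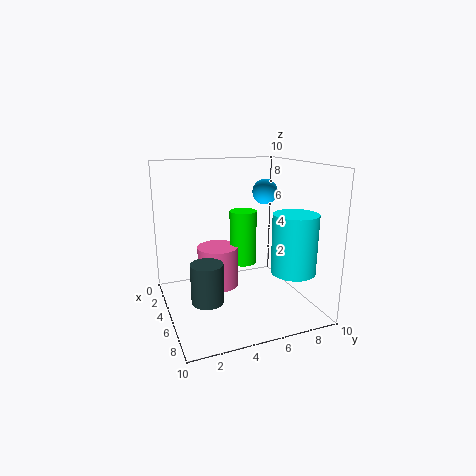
pos_x_1 = 7.5; pos_y_1 = 2; pos_z_1 = 2; radius_1 = 1; pos_x_2 = 7.5; pos_y_2 = 8; pos_z_2 = 3; height_2 = 4; pos_x_3 = 3.5; pos_y_3 = 4; pos_z_3 = 1; radius_3 = 1.5; pos_x_4 = 2; pos_y_4 = 8.5; pos_z_4 = 7.5; pos_x_5 = 3.5; pos_y_5 = 6; pos_z_5 = 2.5; height_5 = 4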